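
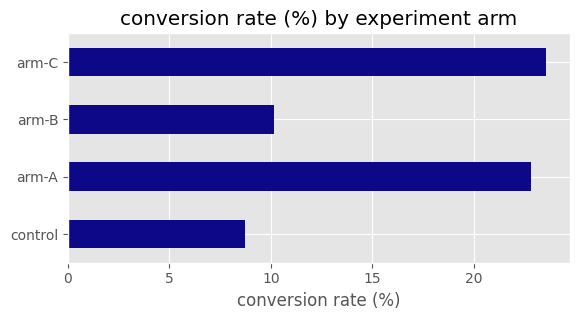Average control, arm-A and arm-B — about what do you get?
≈ 13

(8 + 22 + 10) / 3 ≈ 13.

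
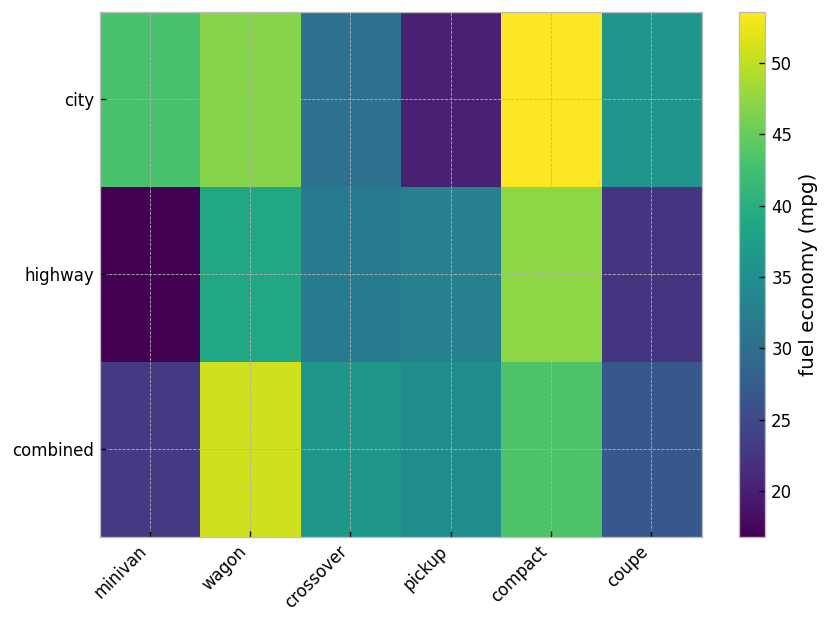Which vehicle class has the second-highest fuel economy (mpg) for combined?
Top 3 for combined: wagon ≈ 50, compact ≈ 45, crossover ≈ 35.

compact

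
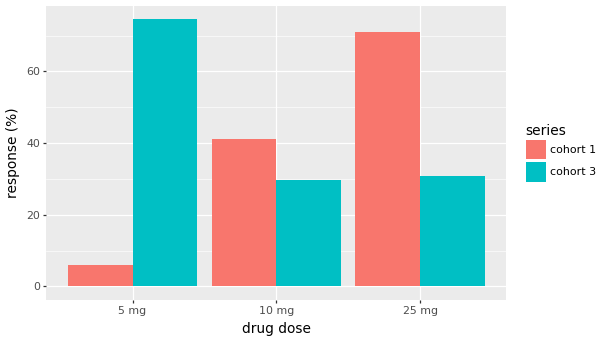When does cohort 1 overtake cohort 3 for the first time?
5 mg: cohort 1 ≈ 10 vs cohort 3 ≈ 70 (not yet); 10 mg: cohort 1 ≈ 40 vs cohort 3 ≈ 30 (first crossover).

10 mg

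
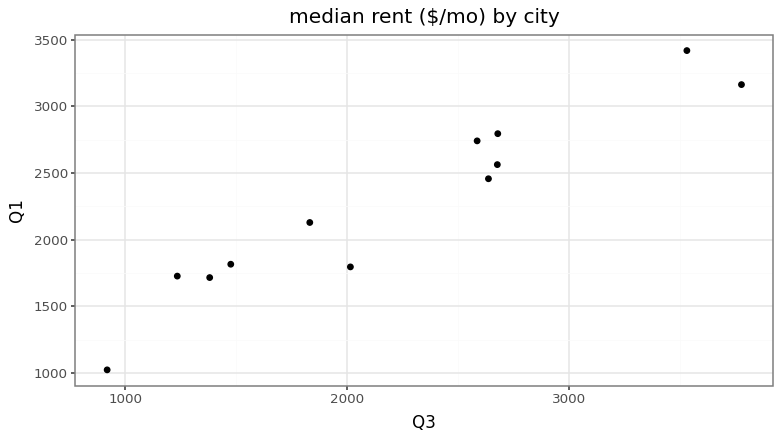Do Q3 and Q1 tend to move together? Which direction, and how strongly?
Points are positively correlated; strong (|r| ≈ 1.0).

positive, strong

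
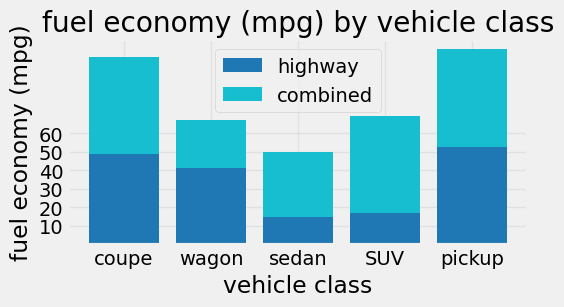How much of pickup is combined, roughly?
≈ 60

combined top ≈ 110, bottom ≈ 50; segment ≈ 60.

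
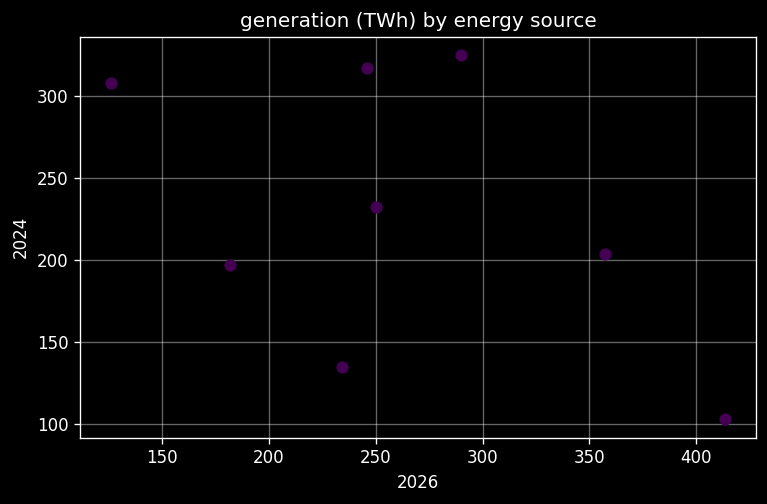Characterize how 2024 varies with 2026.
Points are negatively correlated; moderate (|r| ≈ 0.5).

negative, moderate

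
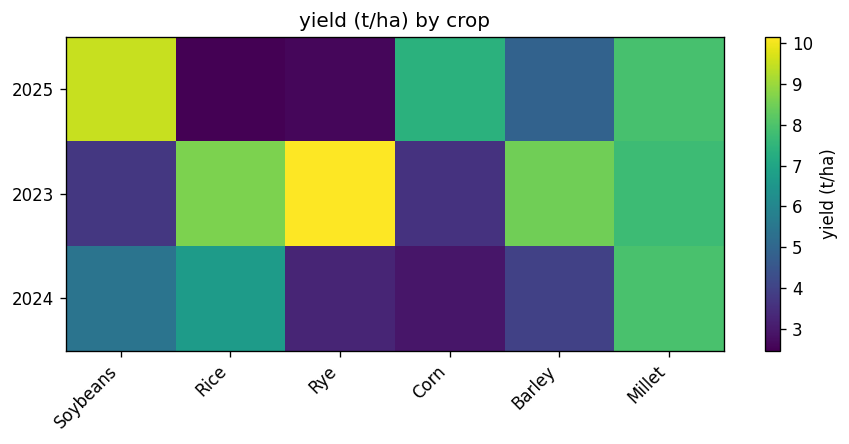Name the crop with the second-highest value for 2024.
Top 3 for 2024: Millet ≈ 8, Rice ≈ 7, Soybeans ≈ 5.

Rice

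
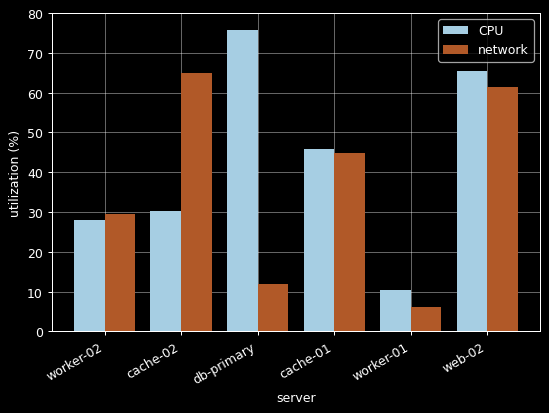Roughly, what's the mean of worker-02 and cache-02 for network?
(30 + 60) / 2 ≈ 45.

≈ 45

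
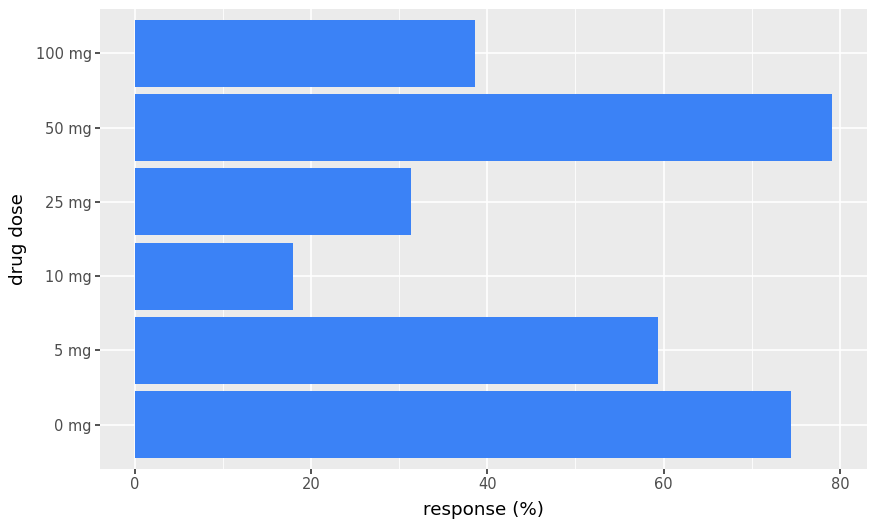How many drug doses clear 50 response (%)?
Above 50: 0 mg, 5 mg, 50 mg.

3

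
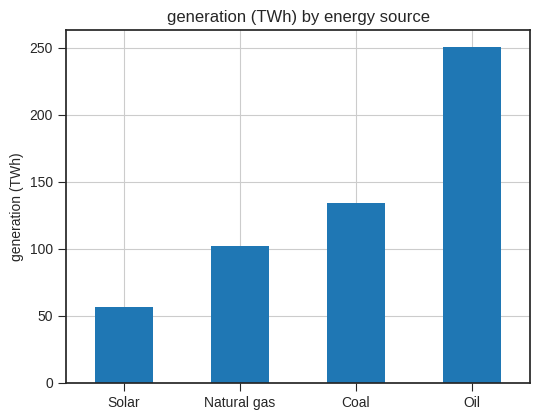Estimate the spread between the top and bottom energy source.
≈ 200

Max Oil ≈ 250, min Solar ≈ 50; range ≈ 200.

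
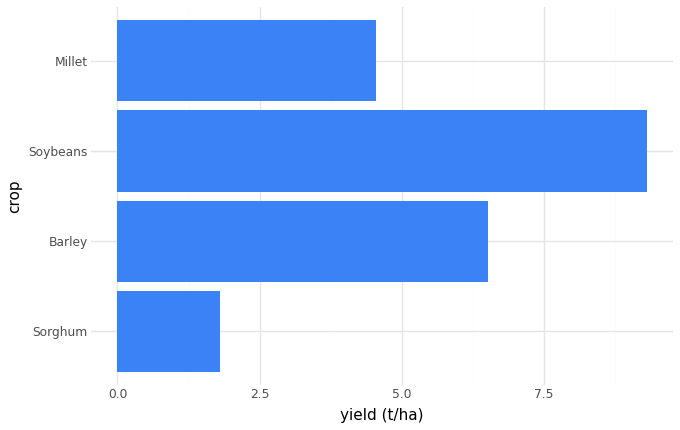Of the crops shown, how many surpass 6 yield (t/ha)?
Above 6: Barley, Soybeans.

2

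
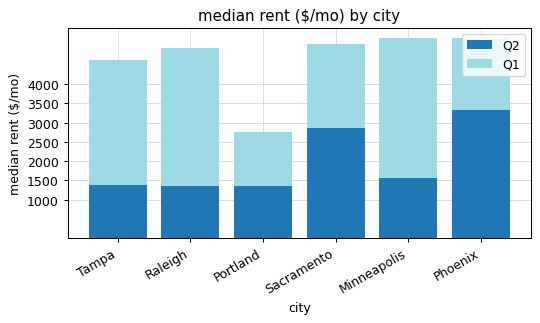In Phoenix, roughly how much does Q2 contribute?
Q2 top ≈ 3500, bottom ≈ 0; segment ≈ 3500.

≈ 3500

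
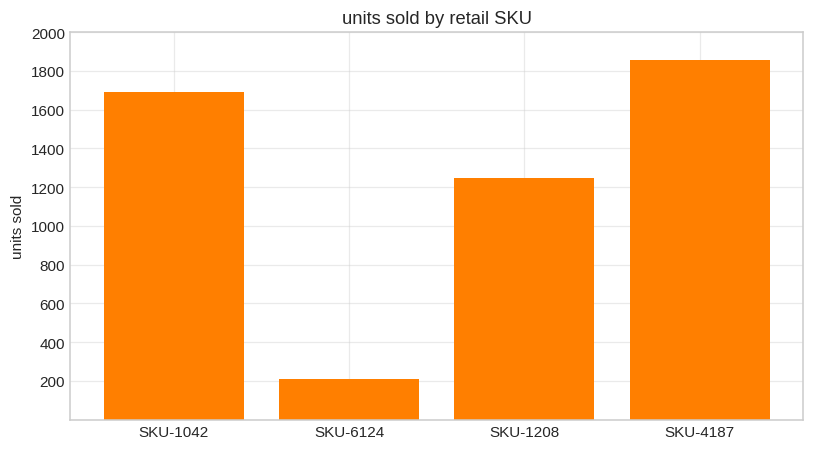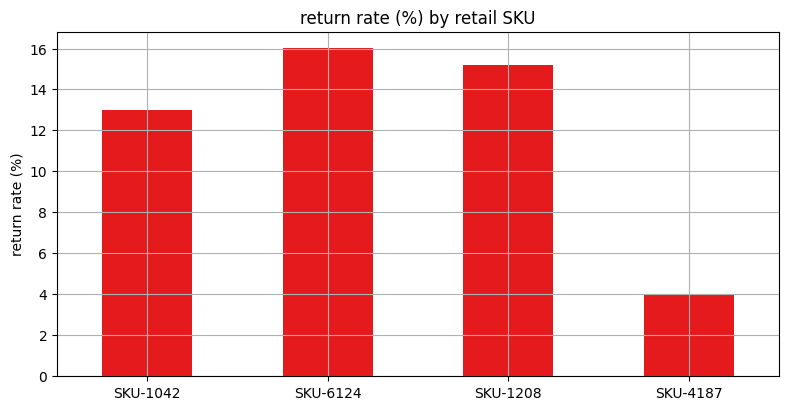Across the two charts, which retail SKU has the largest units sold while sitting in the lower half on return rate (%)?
SKU-4187

Chart 2 median return rate (%) ≈ 14; below-median retail SKUs: SKU-1042, SKU-4187. Among those, SKU-4187 has the highest units sold (≈ 1800).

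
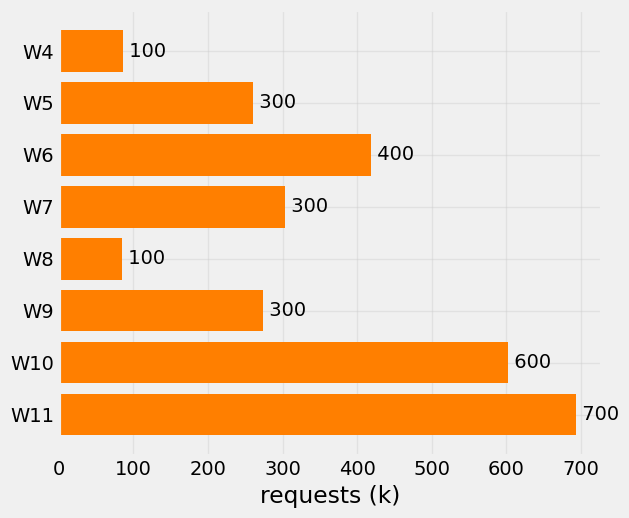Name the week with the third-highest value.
Top 4: W11 ≈ 700, W10 ≈ 600, W6 ≈ 400, W7 ≈ 300.

W6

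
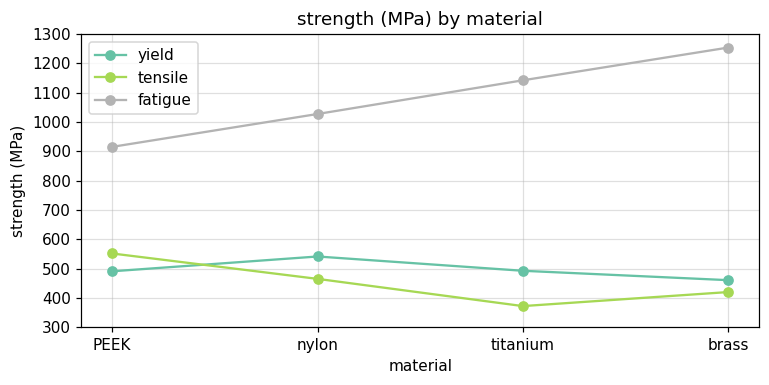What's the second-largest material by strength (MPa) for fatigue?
titanium

Top 3 for fatigue: brass ≈ 1300, titanium ≈ 1100, nylon ≈ 1000.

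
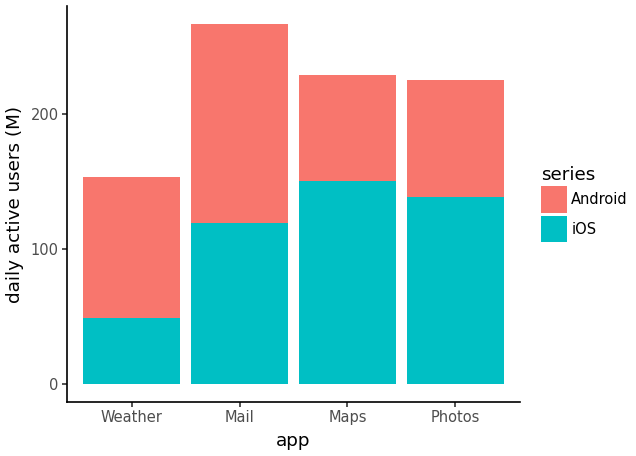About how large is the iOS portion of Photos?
≈ 150

iOS top ≈ 150, bottom ≈ 0; segment ≈ 150.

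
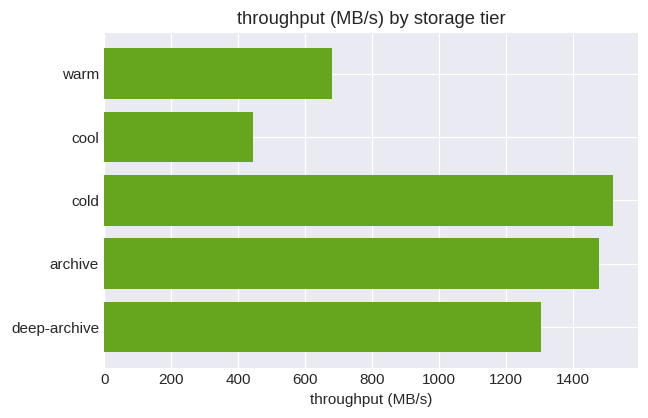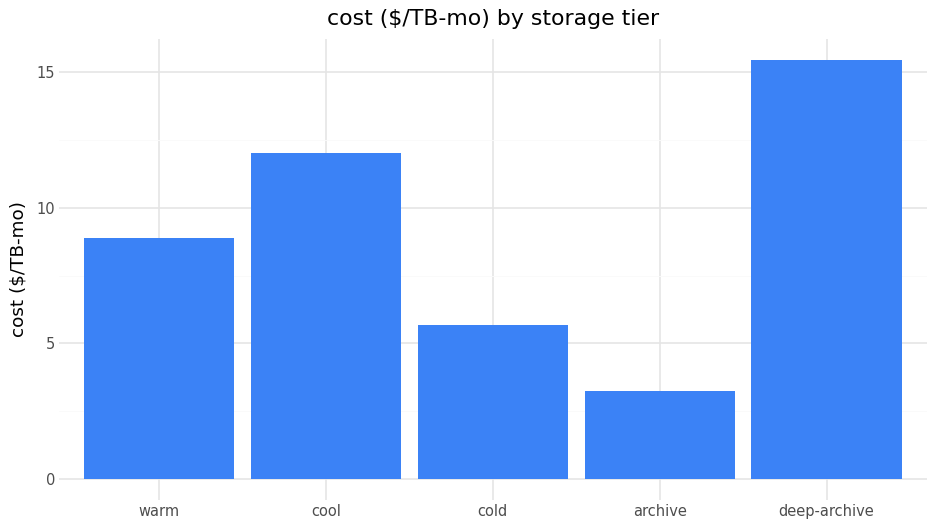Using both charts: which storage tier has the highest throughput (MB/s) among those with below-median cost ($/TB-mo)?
cold

Chart 2 median cost ($/TB-mo) ≈ 8; below-median storage tiers: cold, archive. Among those, cold has the highest throughput (MB/s) (≈ 1600).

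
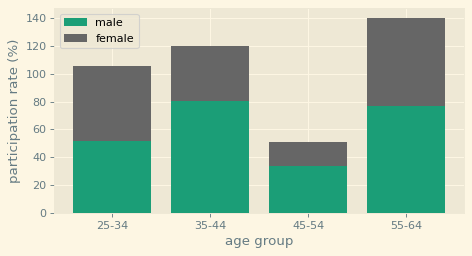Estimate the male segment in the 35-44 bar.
≈ 80

male top ≈ 80, bottom ≈ 0; segment ≈ 80.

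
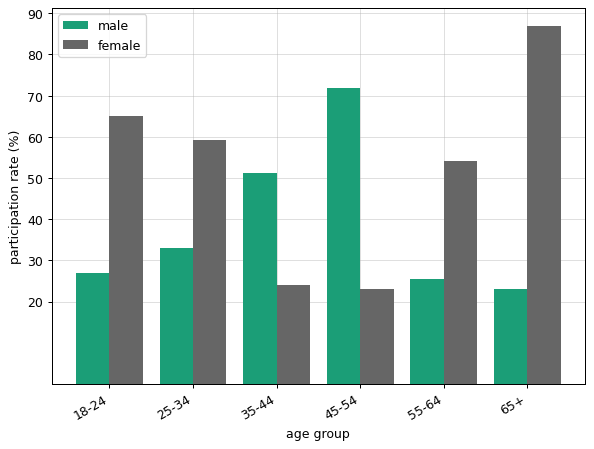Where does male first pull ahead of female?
35-44

25-34: male ≈ 30 vs female ≈ 60 (not yet); 35-44: male ≈ 50 vs female ≈ 20 (first crossover).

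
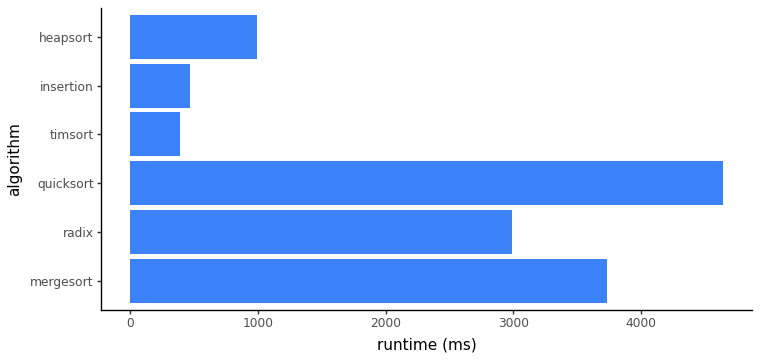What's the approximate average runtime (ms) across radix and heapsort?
(3000 + 1000) / 2 ≈ 2000.

≈ 2000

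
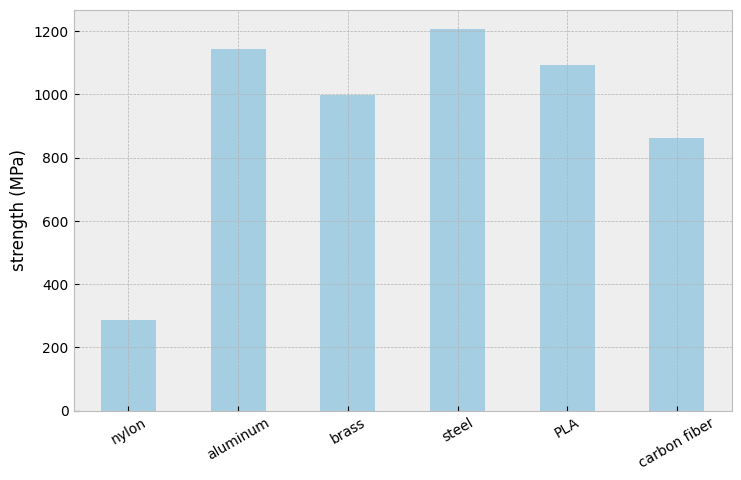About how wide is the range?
Max steel ≈ 1200, min nylon ≈ 200; range ≈ 1000.

≈ 1000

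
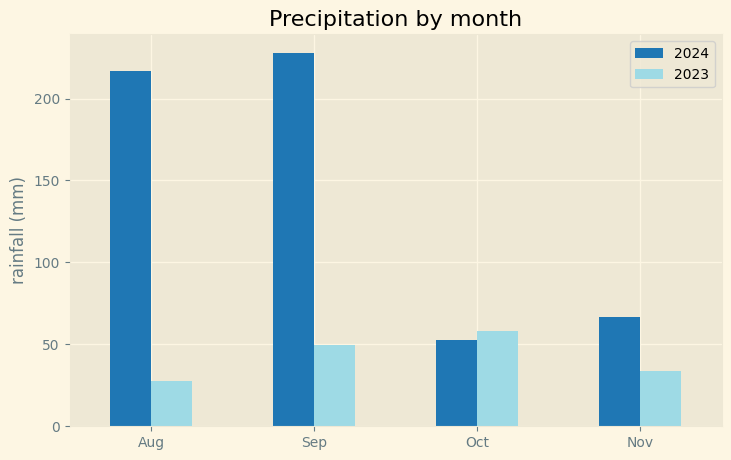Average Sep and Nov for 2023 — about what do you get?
≈ 40

(40 + 40) / 2 ≈ 40.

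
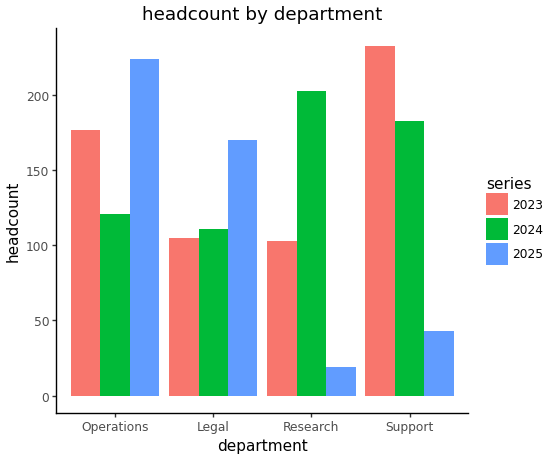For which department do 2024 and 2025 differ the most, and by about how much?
Research, ≈ 180

Research: 2024 ≈ 200, 2025 ≈ 20 → gap ≈ 180. Next-largest (Support) is only ≈ 140.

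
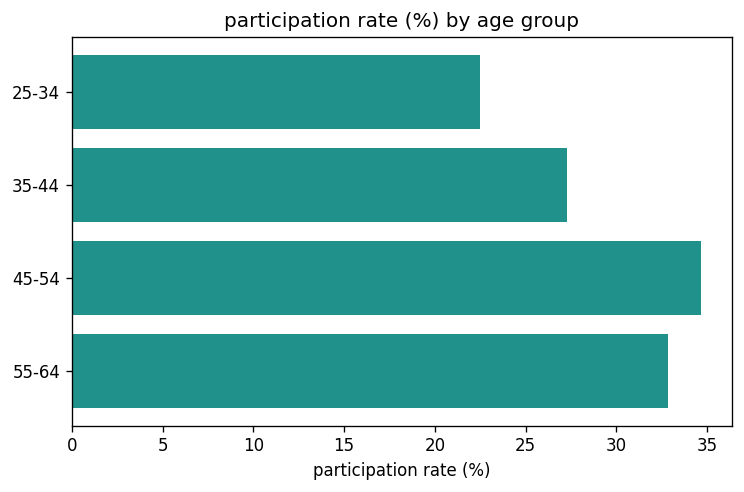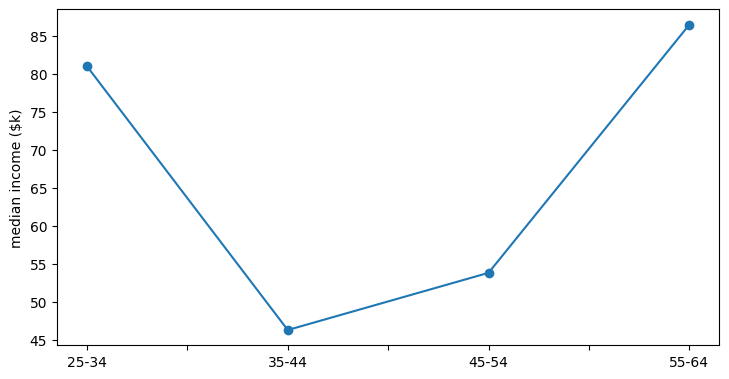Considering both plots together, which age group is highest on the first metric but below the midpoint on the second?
45-54

Chart 2 median median income ($k) ≈ 70; below-median age groups: 35-44, 45-54. Among those, 45-54 has the highest participation rate (%) (≈ 35).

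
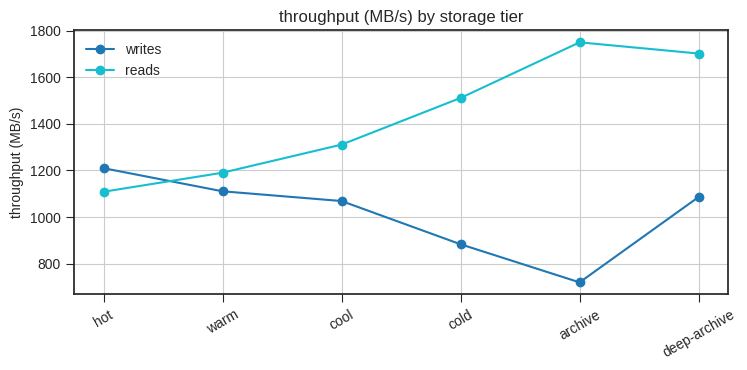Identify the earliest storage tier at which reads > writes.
hot: reads ≈ 1100 vs writes ≈ 1200 (not yet); warm: reads ≈ 1200 vs writes ≈ 1100 (first crossover).

warm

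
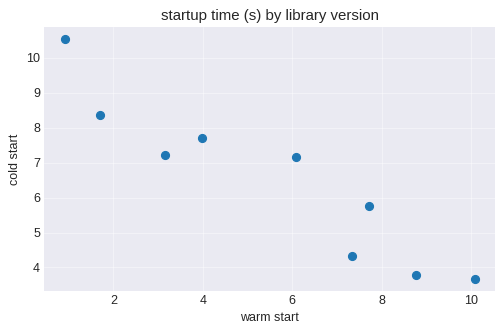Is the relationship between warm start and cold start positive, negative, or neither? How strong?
negative, strong

Points are negatively correlated; strong (|r| ≈ 0.9).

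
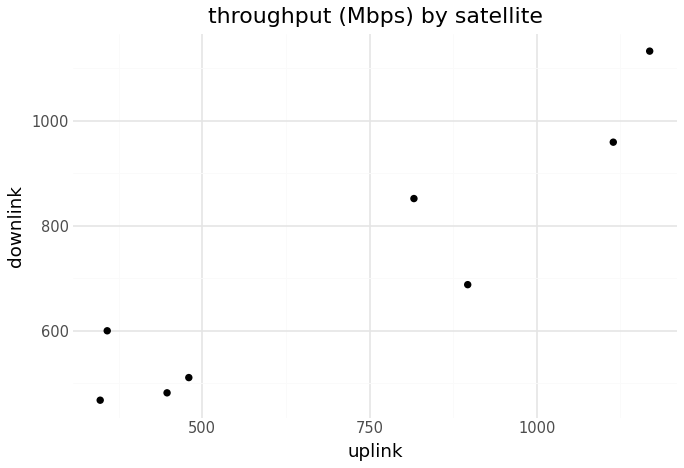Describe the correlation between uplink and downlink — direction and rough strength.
positive, strong

Points are positively correlated; strong (|r| ≈ 0.9).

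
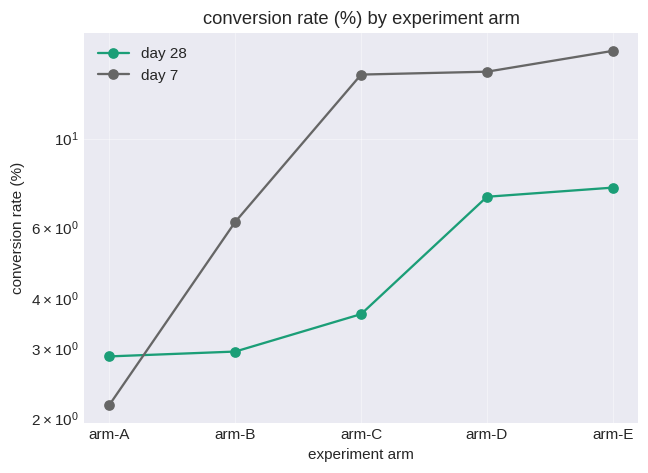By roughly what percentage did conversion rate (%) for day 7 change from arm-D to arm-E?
≈ +14.3%

arm-D ≈ 14, arm-E ≈ 16; (16 − 14) / 14 ≈ +14.3%.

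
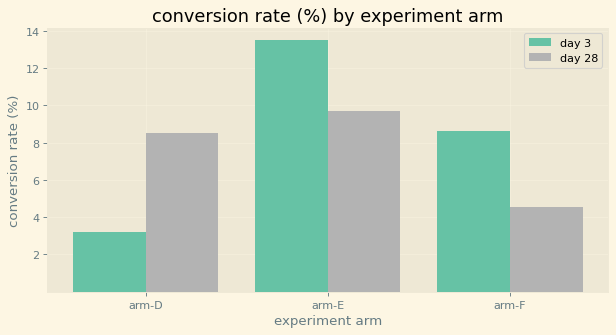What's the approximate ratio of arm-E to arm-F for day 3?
≈ 1.75×

arm-E ≈ 14, arm-F ≈ 8; 14/8 ≈ 1.75.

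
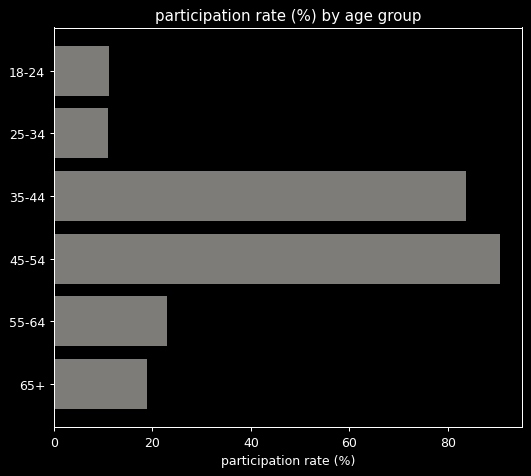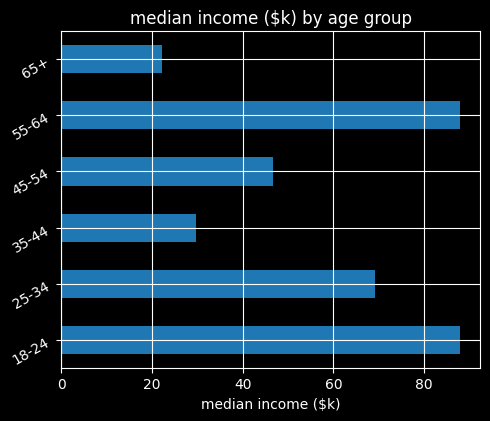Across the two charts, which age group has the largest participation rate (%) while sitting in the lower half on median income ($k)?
Chart 2 median median income ($k) ≈ 60; below-median age groups: 35-44, 45-54, 65+. Among those, 45-54 has the highest participation rate (%) (≈ 90).

45-54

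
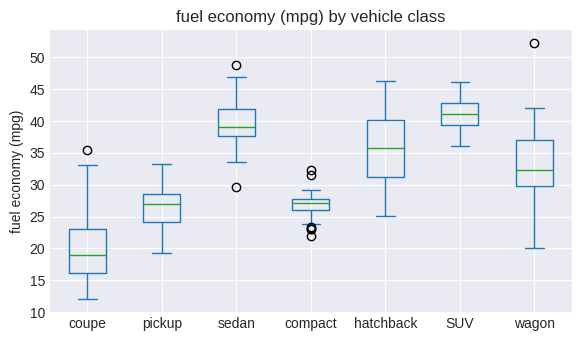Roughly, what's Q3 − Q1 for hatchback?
≈ 8

Q3 ≈ 40, Q1 ≈ 32; IQR ≈ 8.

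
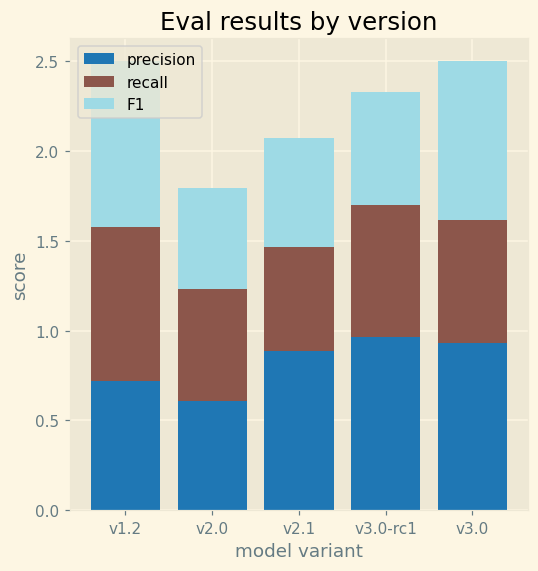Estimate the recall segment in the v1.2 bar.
recall top ≈ 1.5, bottom ≈ 0.5; segment ≈ 1.0.

≈ 1.0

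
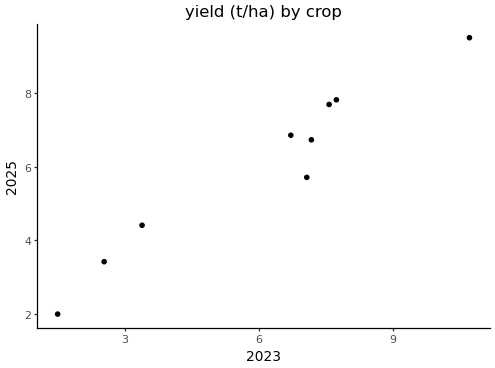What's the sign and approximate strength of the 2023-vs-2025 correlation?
positive, strong

Points are positively correlated; strong (|r| ≈ 1.0).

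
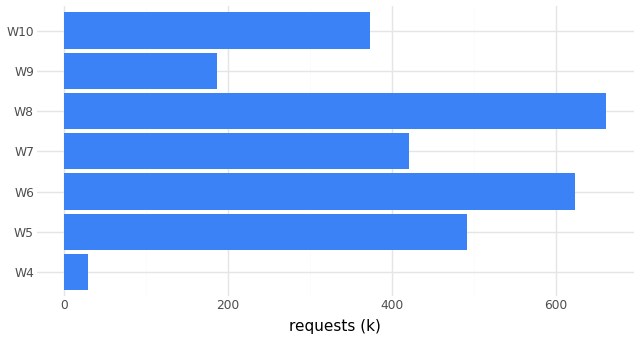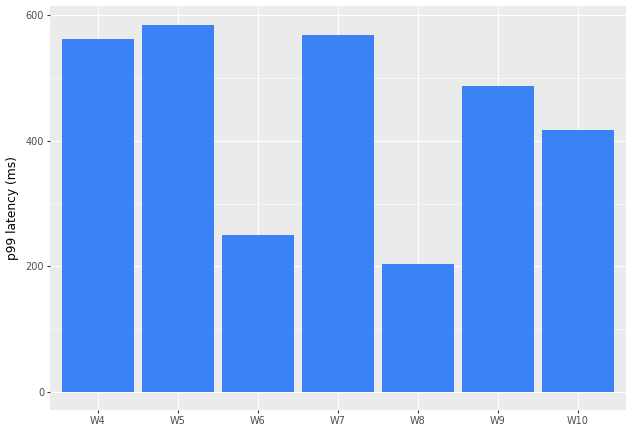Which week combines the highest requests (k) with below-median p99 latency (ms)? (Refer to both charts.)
Chart 2 median p99 latency (ms) ≈ 500; below-median weeks: W6, W8, W10. Among those, W8 has the highest requests (k) (≈ 700).

W8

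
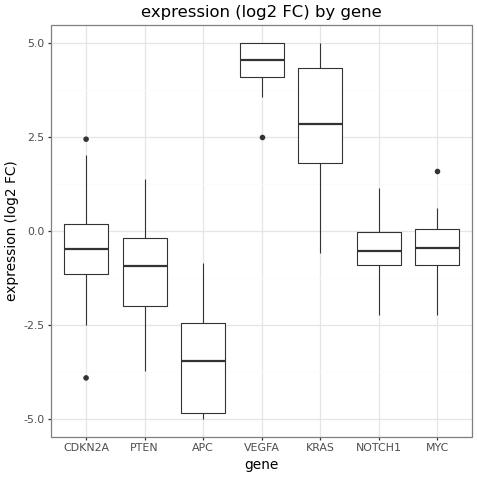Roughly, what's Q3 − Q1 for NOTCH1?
≈ 1

Q3 ≈ 0, Q1 ≈ -1; IQR ≈ 1.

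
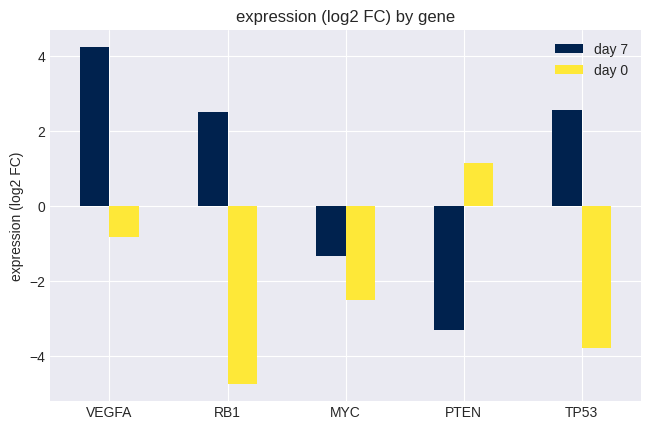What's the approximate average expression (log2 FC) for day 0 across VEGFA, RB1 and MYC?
(-1 + -5 + -3) / 3 ≈ -3.

≈ -3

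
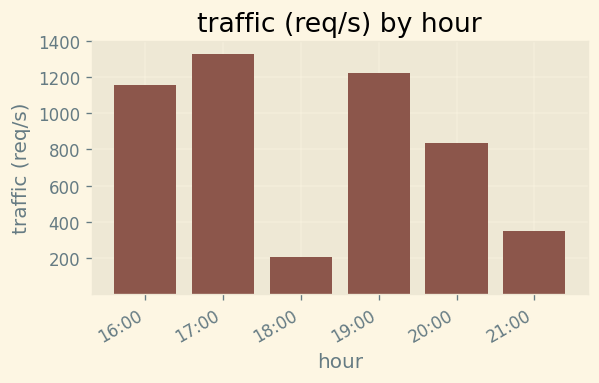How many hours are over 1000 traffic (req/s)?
3

Above 1000: 16:00, 17:00, 19:00.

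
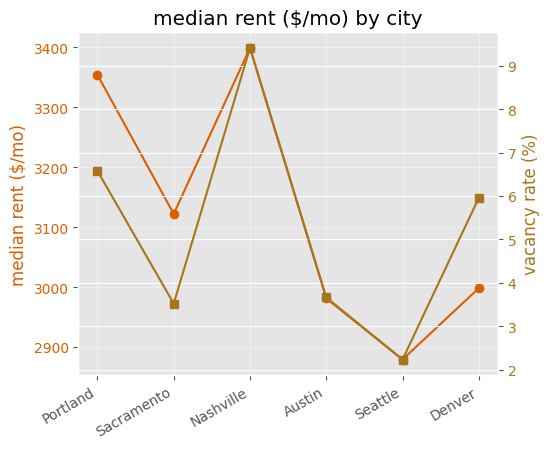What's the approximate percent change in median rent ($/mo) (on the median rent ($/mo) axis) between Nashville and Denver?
≈ -11.8%

Nashville ≈ 3400, Denver ≈ 3000; (3000 − 3400) / 3400 ≈ -11.8%.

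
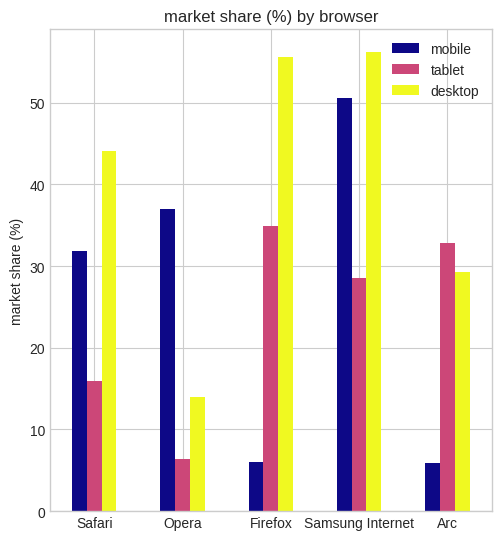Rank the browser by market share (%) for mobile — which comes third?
Safari

Top 4 for mobile: Samsung Internet ≈ 50, Opera ≈ 35, Safari ≈ 30, Firefox ≈ 5.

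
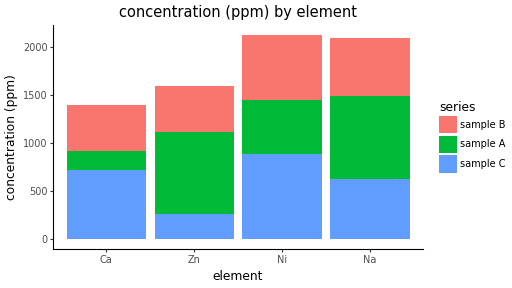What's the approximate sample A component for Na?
sample A top ≈ 1400, bottom ≈ 600; segment ≈ 800.

≈ 800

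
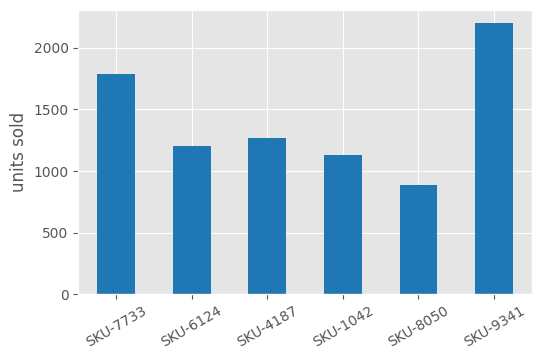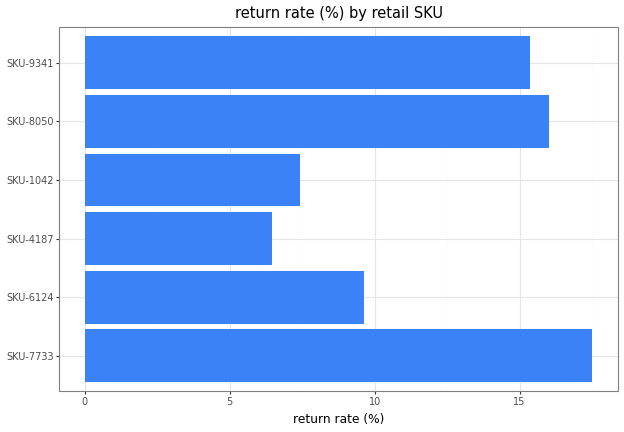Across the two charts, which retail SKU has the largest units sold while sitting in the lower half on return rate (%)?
Chart 2 median return rate (%) ≈ 12; below-median retail SKUs: SKU-6124, SKU-4187, SKU-1042. Among those, SKU-4187 has the highest units sold (≈ 1500).

SKU-4187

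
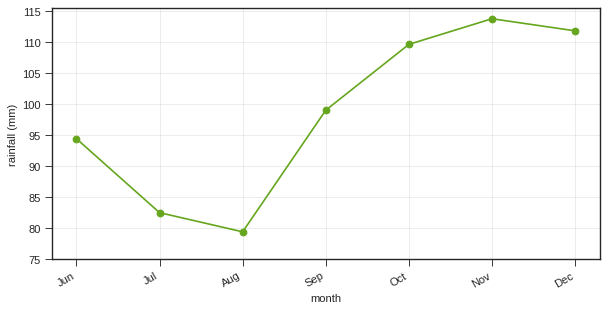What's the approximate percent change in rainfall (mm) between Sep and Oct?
Sep ≈ 100, Oct ≈ 110; (110 − 100) / 100 ≈ +10%.

≈ +10%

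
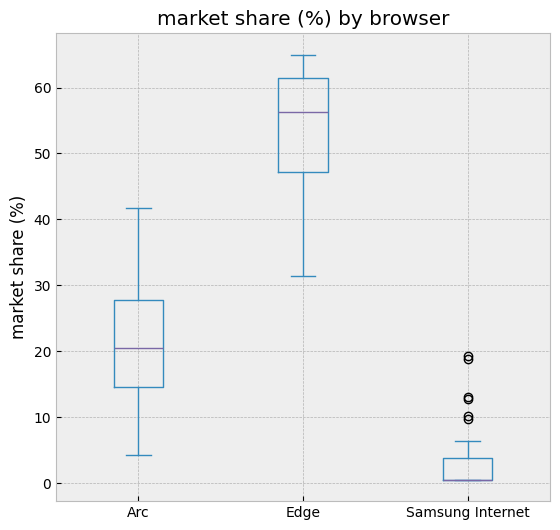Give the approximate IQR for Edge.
Q3 ≈ 60, Q1 ≈ 45; IQR ≈ 15.

≈ 15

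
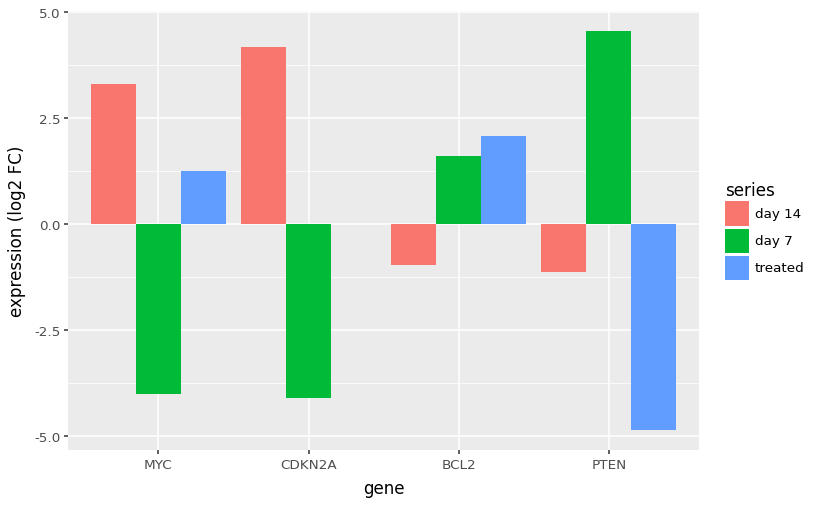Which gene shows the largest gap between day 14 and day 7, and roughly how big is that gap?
CDKN2A, ≈ 8 log2 FC

CDKN2A: day 14 ≈ 4, day 7 ≈ -4 → gap ≈ 8. Next-largest (MYC) is only ≈ 7.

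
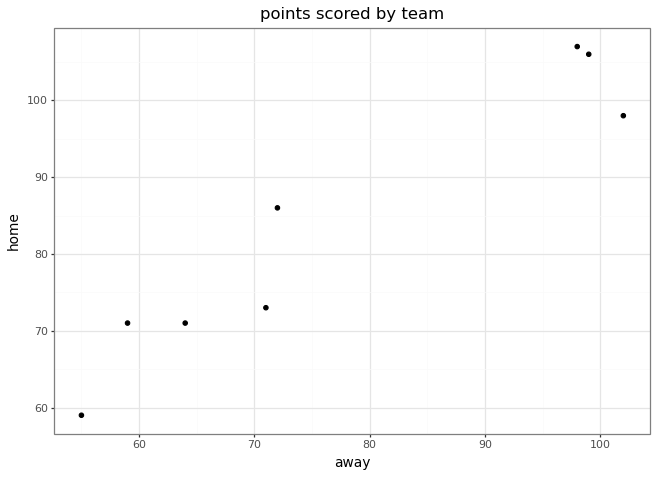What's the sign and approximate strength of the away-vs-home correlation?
positive, strong

Points are positively correlated; strong (|r| ≈ 1.0).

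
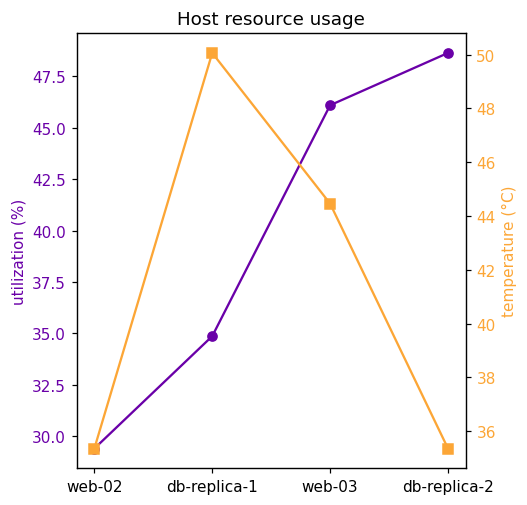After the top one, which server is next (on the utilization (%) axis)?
web-03

Top 3 (on the utilization (%) axis): db-replica-2 ≈ 48, web-03 ≈ 46, db-replica-1 ≈ 34.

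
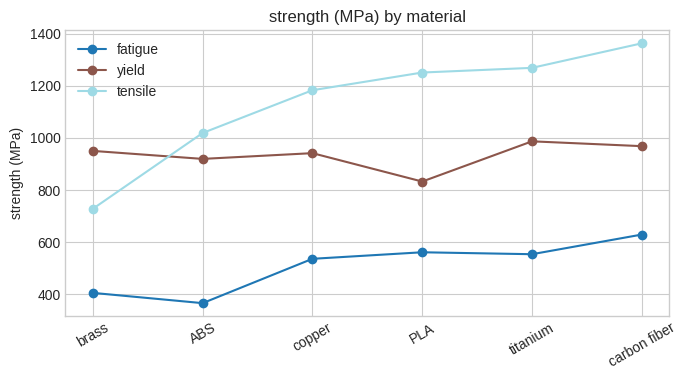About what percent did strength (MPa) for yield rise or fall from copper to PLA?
≈ -11.1%

copper ≈ 900, PLA ≈ 800; (800 − 900) / 900 ≈ -11.1%.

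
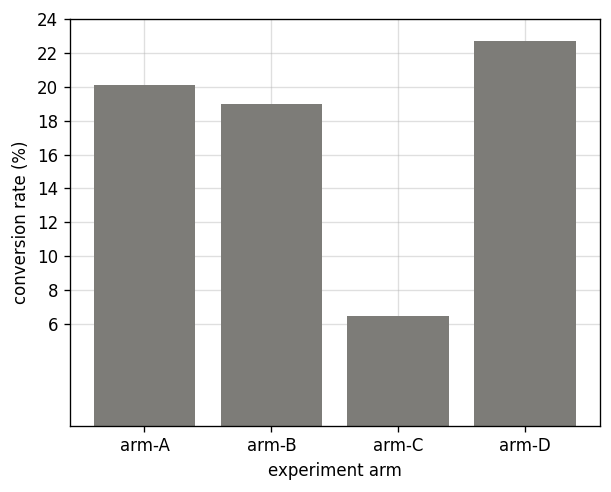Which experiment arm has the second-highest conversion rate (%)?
arm-A

Top 3: arm-D ≈ 22, arm-A ≈ 20, arm-B ≈ 18.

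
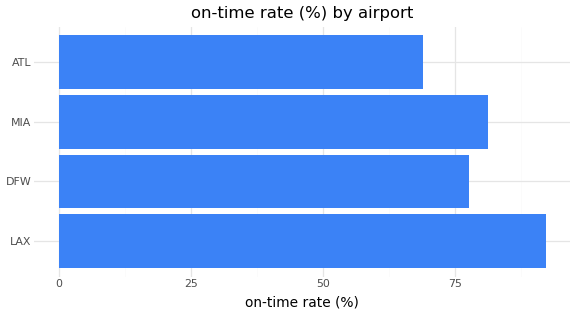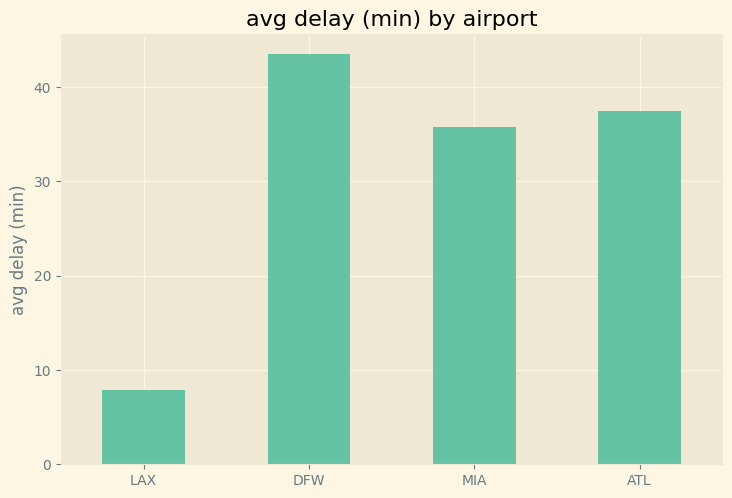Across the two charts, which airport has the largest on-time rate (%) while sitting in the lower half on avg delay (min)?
LAX

Chart 2 median avg delay (min) ≈ 35; below-median airports: LAX, MIA. Among those, LAX has the highest on-time rate (%) (≈ 90).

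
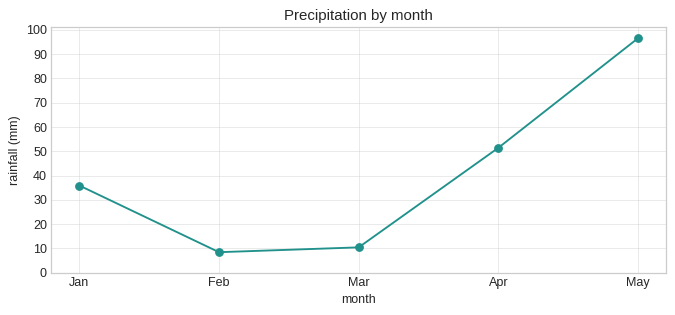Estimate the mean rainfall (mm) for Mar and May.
≈ 55

(10 + 100) / 2 ≈ 55.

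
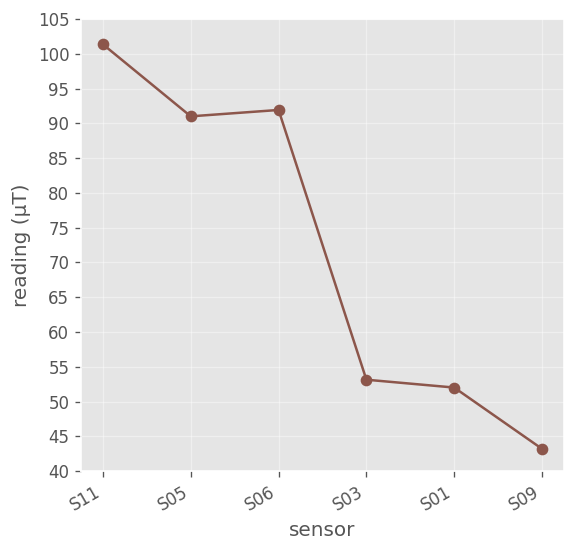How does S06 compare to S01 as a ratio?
≈ 1.8×

S06 ≈ 90, S01 ≈ 50; 90/50 ≈ 1.8.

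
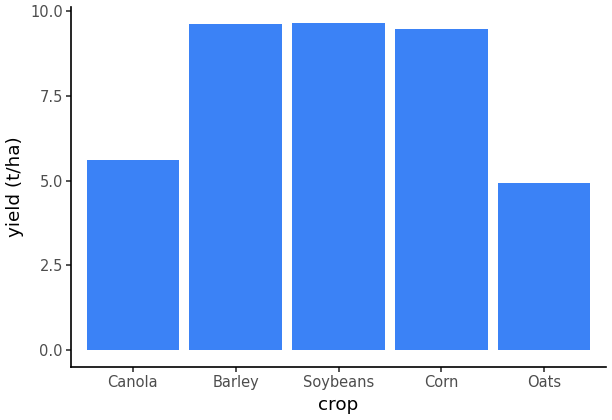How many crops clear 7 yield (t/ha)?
Above 7: Barley, Soybeans, Corn.

3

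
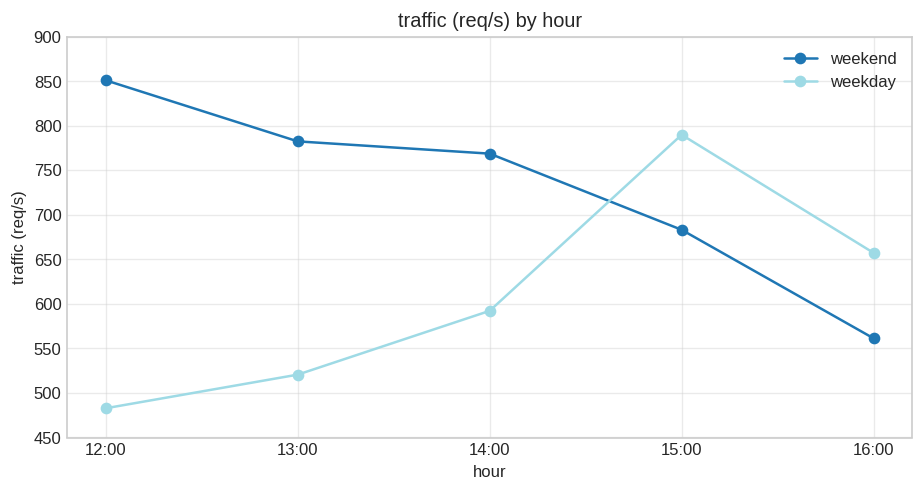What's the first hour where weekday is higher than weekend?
14:00: weekday ≈ 600 vs weekend ≈ 750 (not yet); 15:00: weekday ≈ 800 vs weekend ≈ 700 (first crossover).

15:00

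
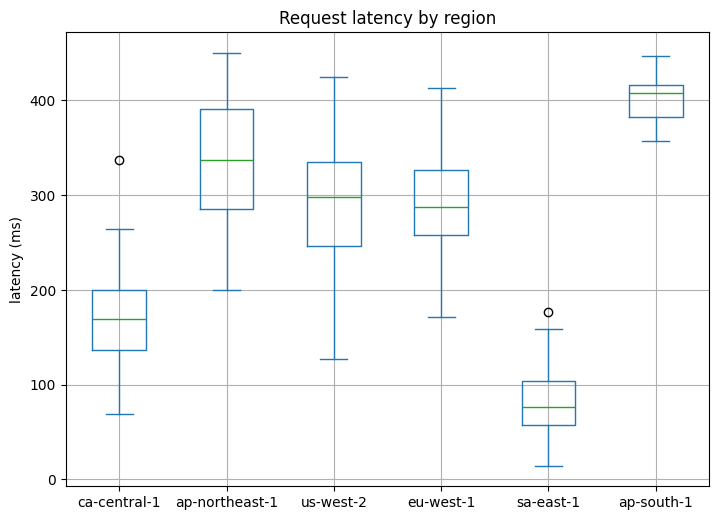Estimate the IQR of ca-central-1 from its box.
≈ 50

Q3 ≈ 200, Q1 ≈ 150; IQR ≈ 50.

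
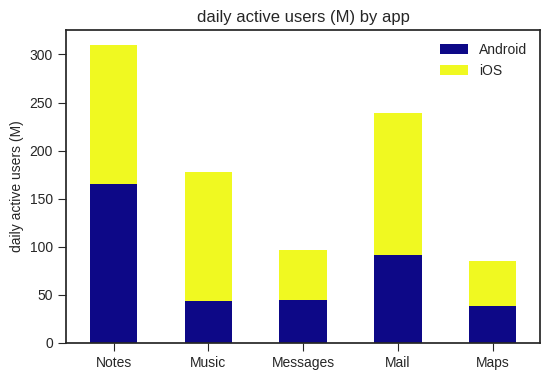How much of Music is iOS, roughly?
≈ 150

iOS top ≈ 200, bottom ≈ 50; segment ≈ 150.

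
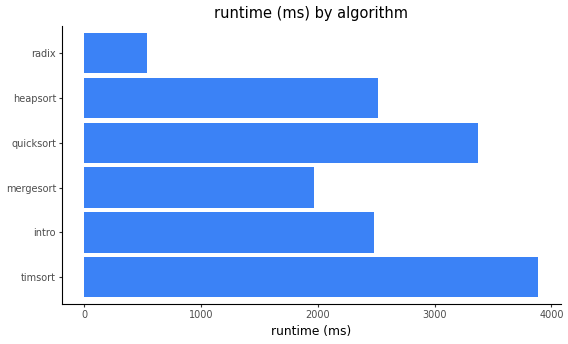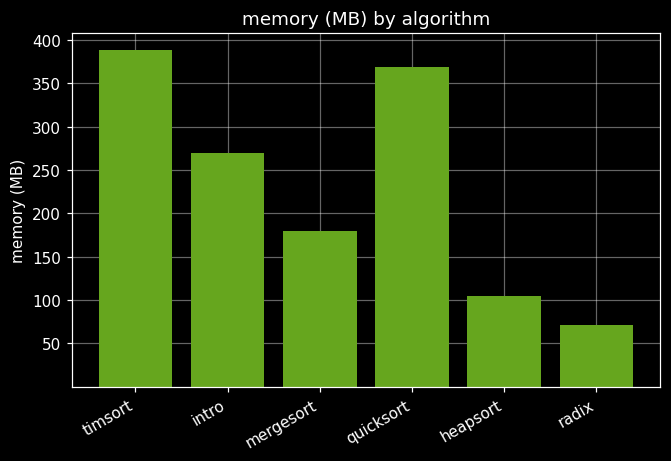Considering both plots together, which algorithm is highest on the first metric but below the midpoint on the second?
Chart 2 median memory (MB) ≈ 200; below-median algorithms: mergesort, heapsort, radix. Among those, heapsort has the highest runtime (ms) (≈ 2500).

heapsort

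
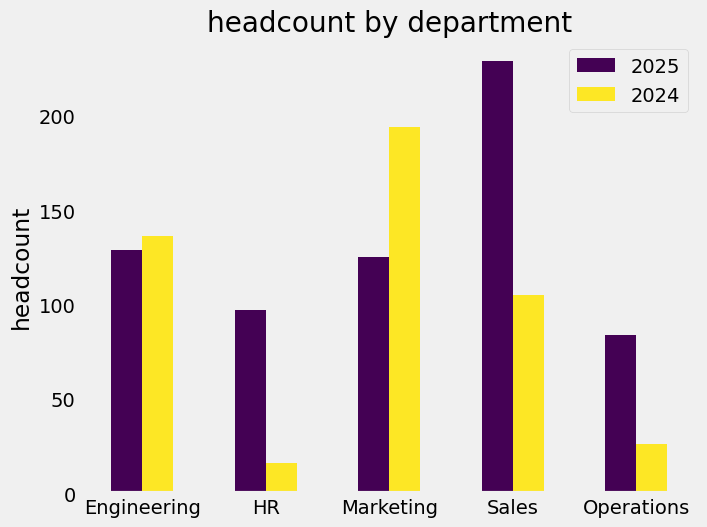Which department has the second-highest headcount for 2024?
Top 3 for 2024: Marketing ≈ 200, Engineering ≈ 140, Sales ≈ 100.

Engineering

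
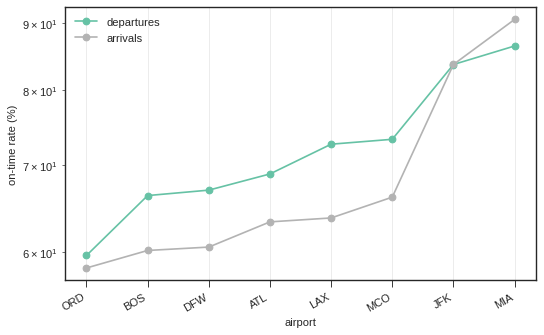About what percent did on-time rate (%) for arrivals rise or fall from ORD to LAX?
ORD ≈ 60, LAX ≈ 65; (65 − 60) / 60 ≈ +8.3%.

≈ +8.3%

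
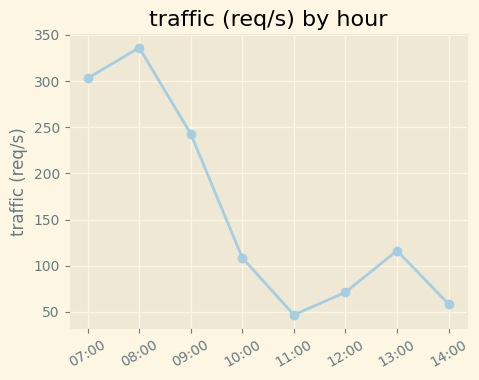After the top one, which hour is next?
Top 3: 08:00 ≈ 325, 07:00 ≈ 300, 09:00 ≈ 250.

07:00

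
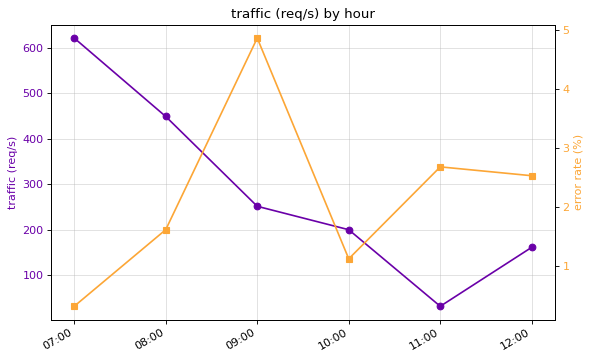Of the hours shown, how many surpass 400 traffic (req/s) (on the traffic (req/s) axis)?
Above 400: 07:00, 08:00.

2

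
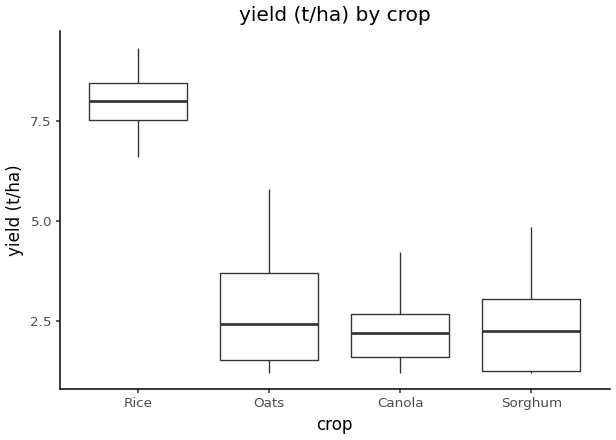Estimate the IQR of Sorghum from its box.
≈ 2.0

Q3 ≈ 3.0, Q1 ≈ 1.0; IQR ≈ 2.0.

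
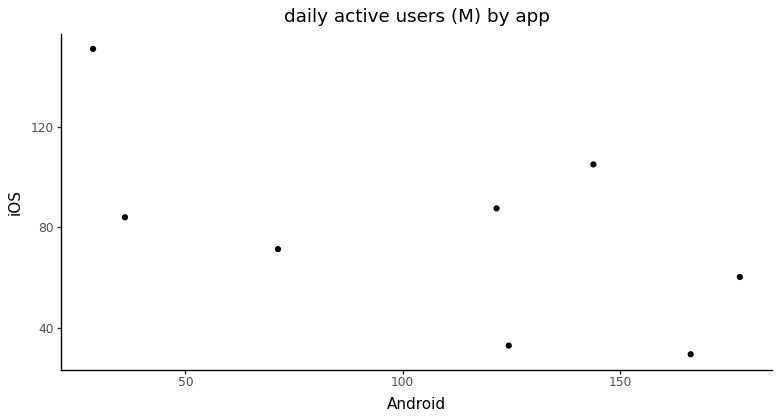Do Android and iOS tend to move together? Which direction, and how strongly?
negative, moderate

Points are negatively correlated; moderate (|r| ≈ 0.6).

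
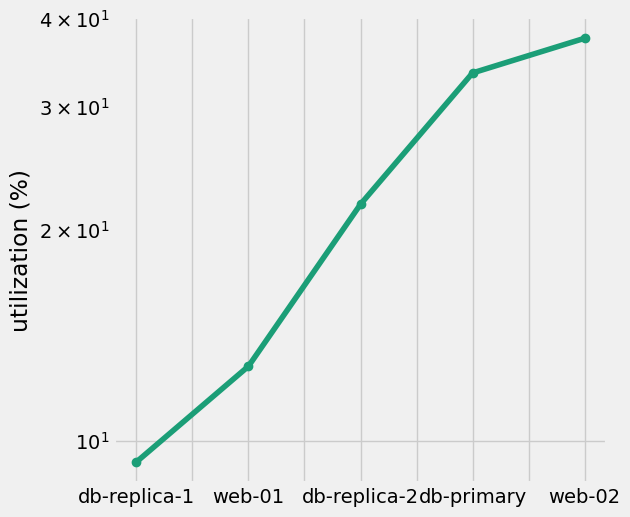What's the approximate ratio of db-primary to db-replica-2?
≈ 1.75×

db-primary ≈ 35, db-replica-2 ≈ 20; 35/20 ≈ 1.75.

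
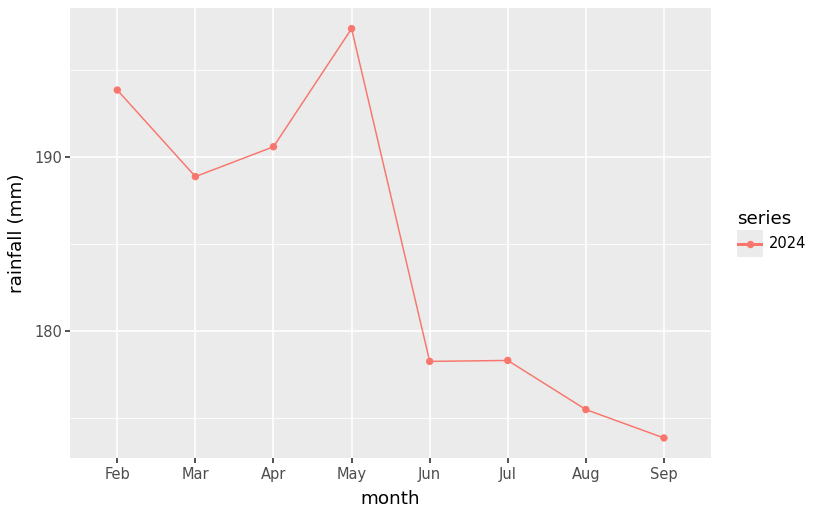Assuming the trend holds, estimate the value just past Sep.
≈ 172

Last three: 178, 176, 174 → slope ≈ -2/step → next ≈ 172.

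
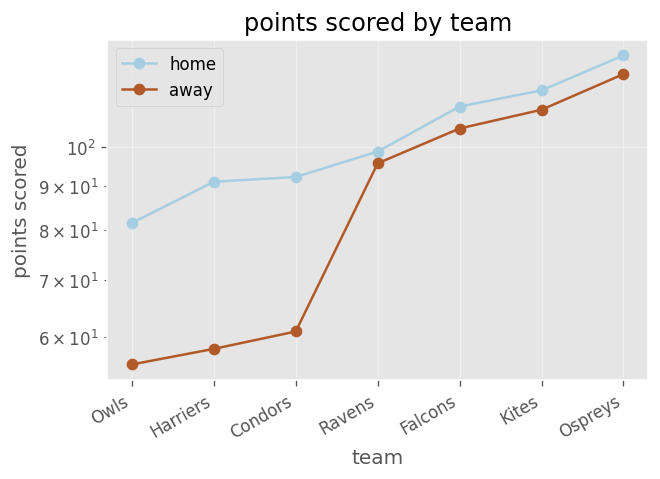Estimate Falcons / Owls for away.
Falcons ≈ 100, Owls ≈ 60; 100/60 ≈ 1.67.

≈ 1.67×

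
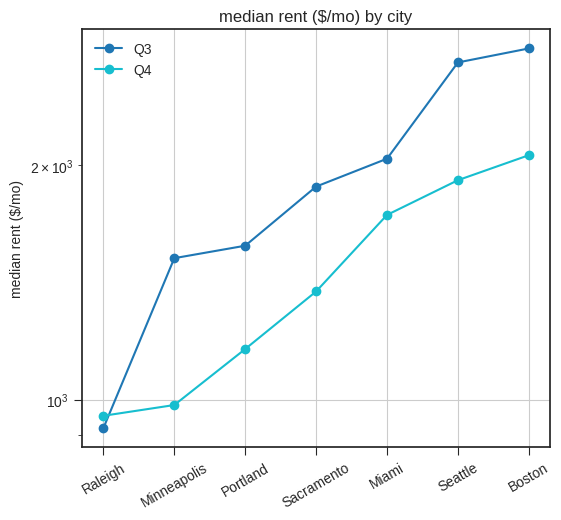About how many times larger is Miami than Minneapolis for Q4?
≈ 1.8×

Miami ≈ 1800, Minneapolis ≈ 1000; 1800/1000 ≈ 1.8.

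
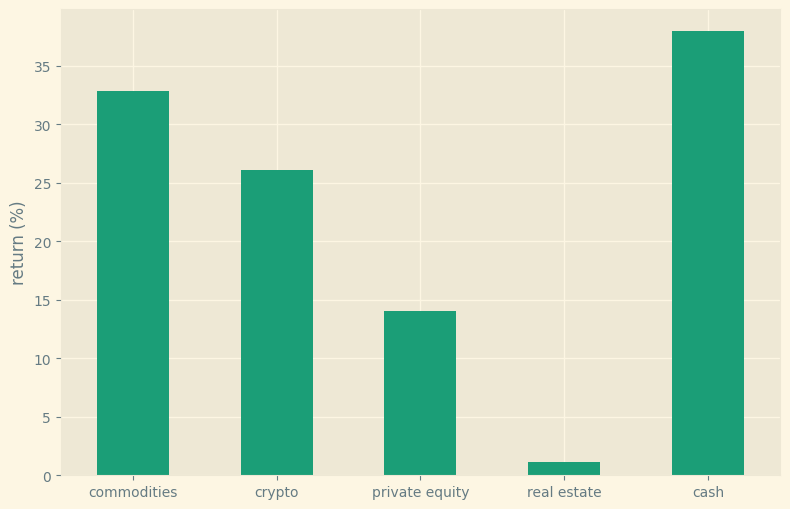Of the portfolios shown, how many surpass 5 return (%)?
Above 5: commodities, crypto, private equity, cash.

4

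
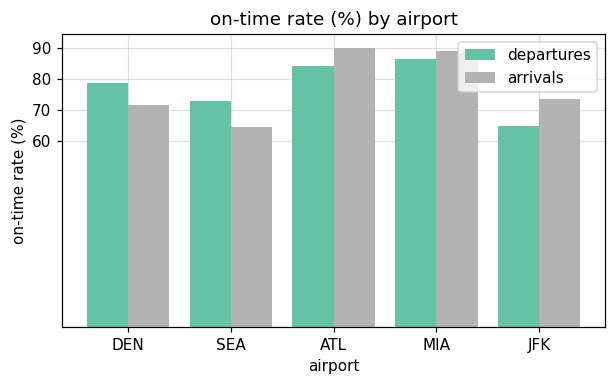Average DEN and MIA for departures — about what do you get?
(80 + 90) / 2 ≈ 85.

≈ 85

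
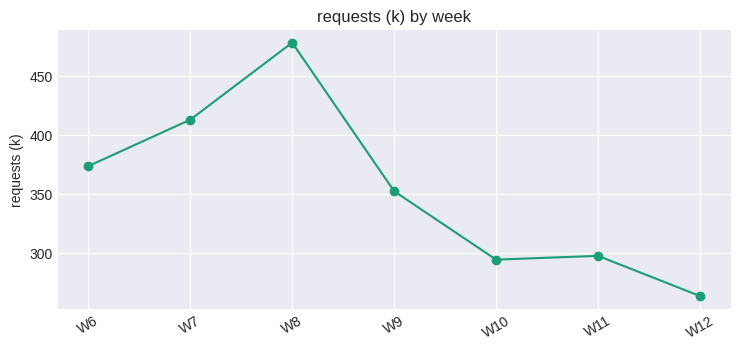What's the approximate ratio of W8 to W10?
≈ 1.6×

W8 ≈ 480, W10 ≈ 300; 480/300 ≈ 1.6.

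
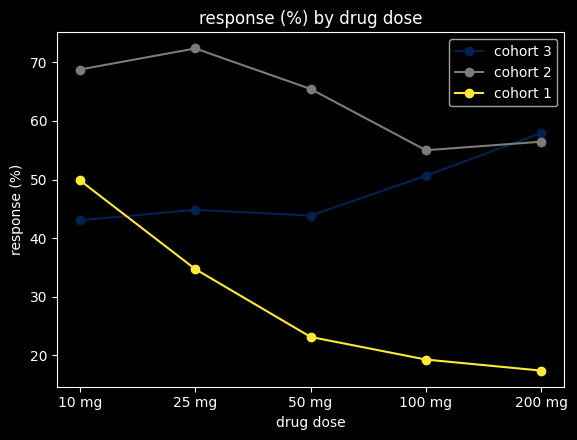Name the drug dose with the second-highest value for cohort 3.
Top 3 for cohort 3: 200 mg ≈ 60, 100 mg ≈ 50, 25 mg ≈ 45.

100 mg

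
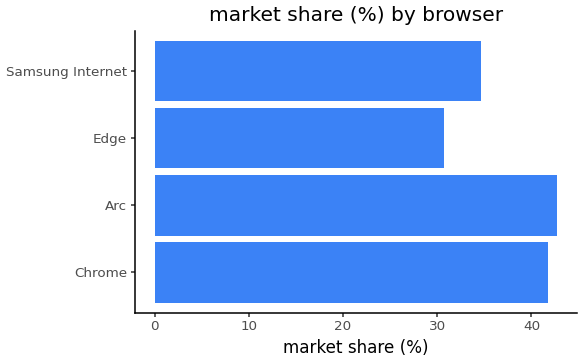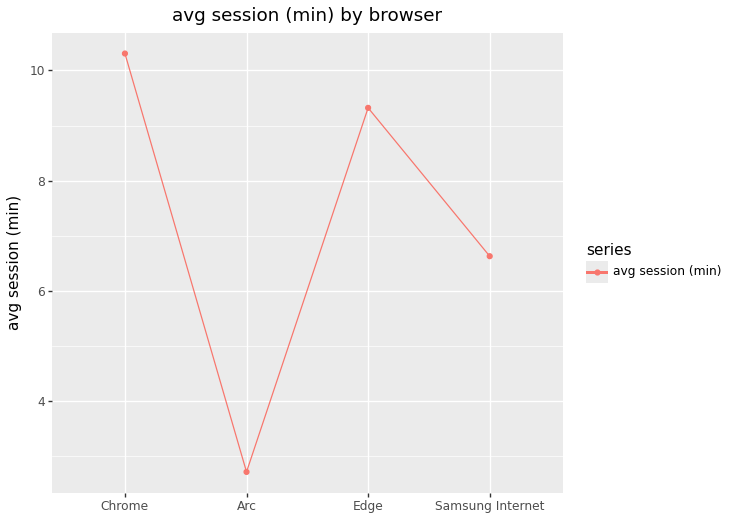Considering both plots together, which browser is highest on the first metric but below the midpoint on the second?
Arc

Chart 2 median avg session (min) ≈ 8; below-median browsers: Arc, Samsung Internet. Among those, Arc has the highest market share (%) (≈ 45).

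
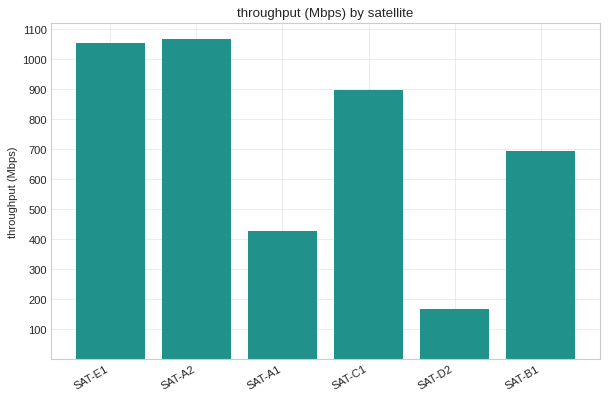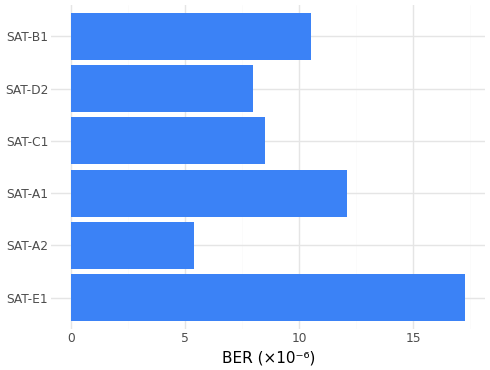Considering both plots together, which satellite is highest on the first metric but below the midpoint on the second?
SAT-A2

Chart 2 median BER (×10⁻⁶) ≈ 10; below-median satellites: SAT-A2, SAT-C1, SAT-D2. Among those, SAT-A2 has the highest throughput (Mbps) (≈ 1100).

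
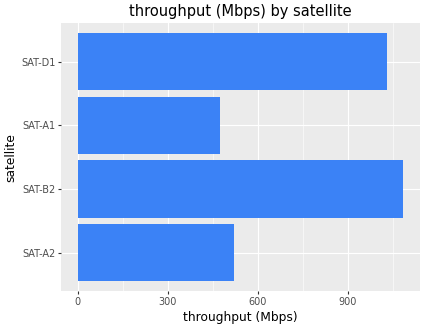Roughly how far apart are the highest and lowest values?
≈ 600

Max SAT-B2 ≈ 1100, min SAT-A1 ≈ 500; range ≈ 600.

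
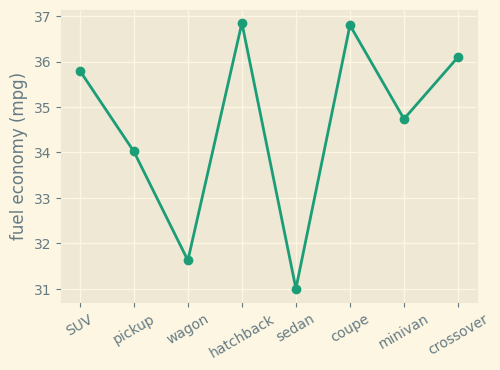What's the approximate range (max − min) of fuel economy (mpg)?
≈ 6.0

Max hatchback ≈ 37.0, min sedan ≈ 31.0; range ≈ 6.0.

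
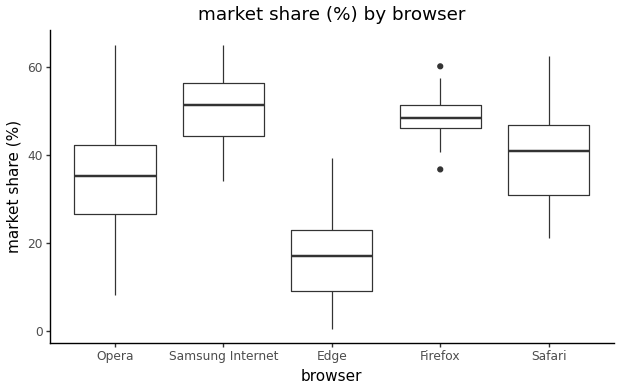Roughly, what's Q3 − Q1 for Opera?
Q3 ≈ 40, Q1 ≈ 25; IQR ≈ 15.

≈ 15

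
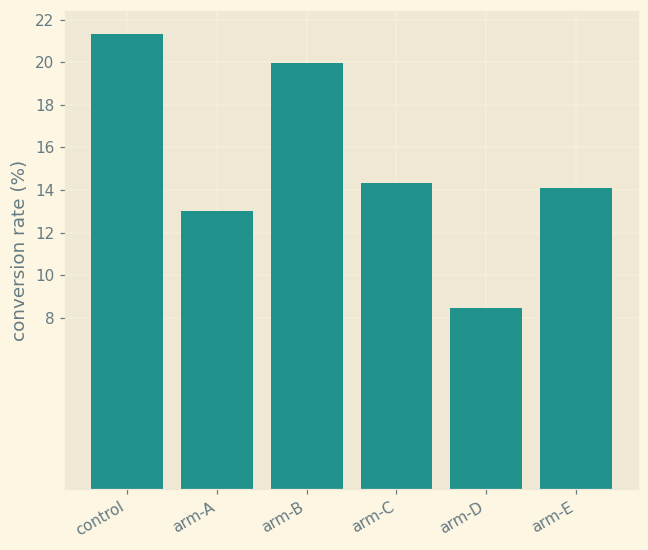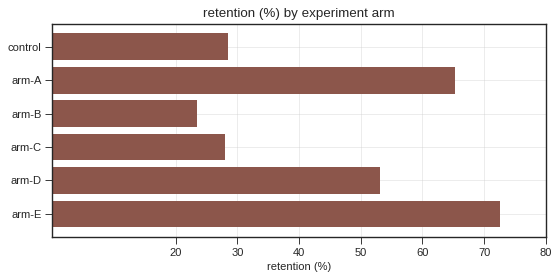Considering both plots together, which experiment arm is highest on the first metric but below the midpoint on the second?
control

Chart 2 median retention (%) ≈ 40; below-median experiment arms: control, arm-B, arm-C. Among those, control has the highest conversion rate (%) (≈ 22).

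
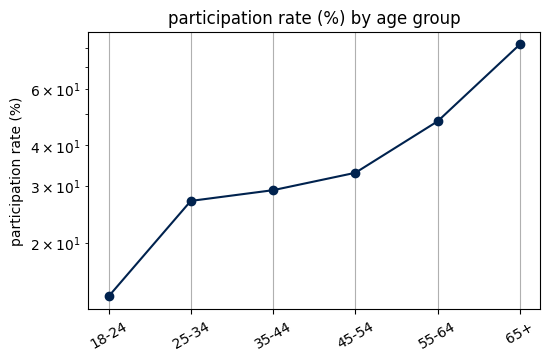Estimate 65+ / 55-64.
65+ ≈ 80, 55-64 ≈ 50; 80/50 ≈ 1.6.

≈ 1.6×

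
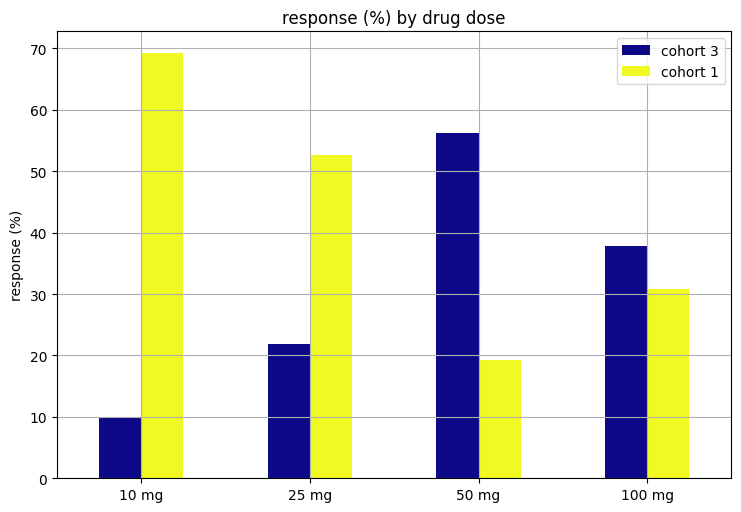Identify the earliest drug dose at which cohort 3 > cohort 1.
50 mg

25 mg: cohort 3 ≈ 20 vs cohort 1 ≈ 50 (not yet); 50 mg: cohort 3 ≈ 60 vs cohort 1 ≈ 20 (first crossover).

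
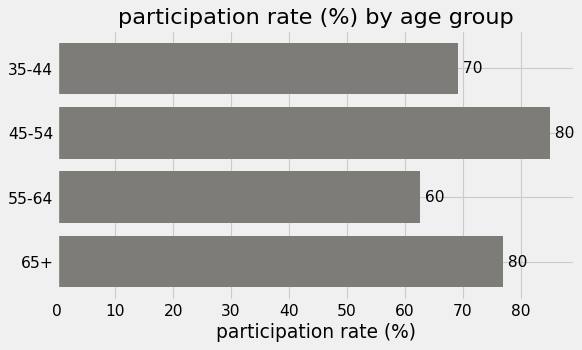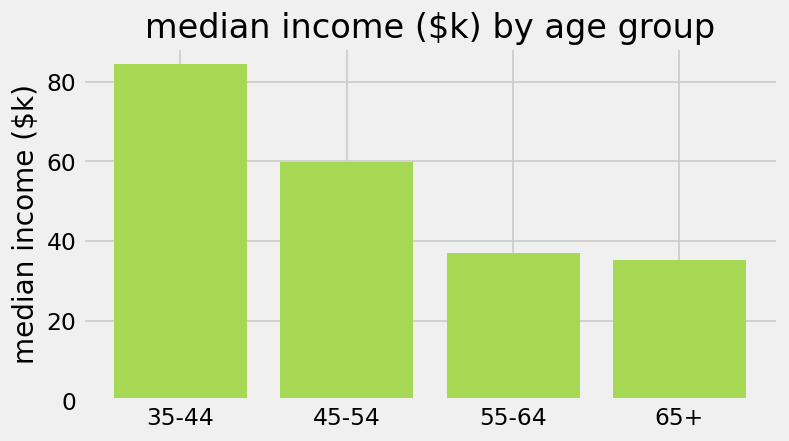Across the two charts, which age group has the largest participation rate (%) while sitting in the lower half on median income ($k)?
65+

Chart 2 median median income ($k) ≈ 50; below-median age groups: 55-64, 65+. Among those, 65+ has the highest participation rate (%) (≈ 80).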